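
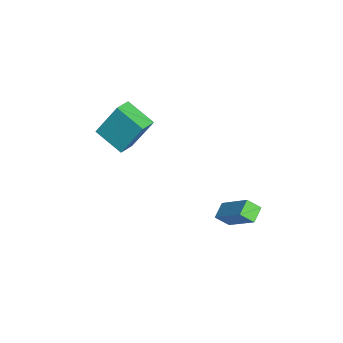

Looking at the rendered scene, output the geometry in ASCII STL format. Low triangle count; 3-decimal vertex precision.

solid 
facet normal -0.835 0.366 0.410
outer loop
vertex 0.93 1.388 -1.987
vertex 2.105 2.501 -0.587
vertex 0.952 2.044 -2.527
endloop
endfacet
facet normal -0.550 -0.520 -0.654
outer loop
vertex 1.695 1.719 -2.893
vertex 0.93 1.388 -1.987
vertex 0.952 2.044 -2.527
endloop
endfacet
facet normal -0.836 0.365 0.411
outer loop
vertex 0.952 2.044 -2.527
vertex 2.105 2.501 -0.587
vertex 2.126 3.157 -1.127
endloop
endfacet
facet normal 0.025 0.772 -0.635
outer loop
vertex 2.126 3.157 -1.127
vertex 1.695 1.719 -2.893
vertex 0.952 2.044 -2.527
endloop
endfacet
facet normal -0.025 -0.772 0.635
outer loop
vertex 0.93 1.388 -1.987
vertex 2.848 2.176 -0.953
vertex 2.105 2.501 -0.587
endloop
endfacet
facet normal -0.549 -0.521 -0.654
outer loop
vertex 1.674 1.063 -2.353
vertex 0.93 1.388 -1.987
vertex 1.695 1.719 -2.893
endloop
endfacet
facet normal -0.025 -0.772 0.635
outer loop
vertex 1.674 1.063 -2.353
vertex 2.848 2.176 -0.953
vertex 0.93 1.388 -1.987
endloop
endfacet
facet normal 0.550 0.520 0.654
outer loop
vertex 2.105 2.501 -0.587
vertex 2.848 2.176 -0.953
vertex 2.126 3.157 -1.127
endloop
endfacet
facet normal 0.025 0.772 -0.635
outer loop
vertex 2.87 2.832 -1.493
vertex 1.695 1.719 -2.893
vertex 2.126 3.157 -1.127
endloop
endfacet
facet normal 0.549 0.520 0.654
outer loop
vertex 2.126 3.157 -1.127
vertex 2.848 2.176 -0.953
vertex 2.87 2.832 -1.493
endloop
endfacet
facet normal 0.835 -0.365 -0.411
outer loop
vertex 2.87 2.832 -1.493
vertex 1.674 1.063 -2.353
vertex 1.695 1.719 -2.893
endloop
endfacet
facet normal 0.836 -0.366 -0.410
outer loop
vertex 2.848 2.176 -0.953
vertex 1.674 1.063 -2.353
vertex 2.87 2.832 -1.493
endloop
endfacet
facet normal -0.541 -0.721 0.432
outer loop
vertex -3.519 -3.609 1.058
vertex -4.35 -3.119 0.835
vertex -3.632 -4.676 -0.863
endloop
endfacet
facet normal 0.839 -0.495 0.225
outer loop
vertex -2.69 -3.421 -1.615
vertex -3.519 -3.609 1.058
vertex -3.632 -4.676 -0.863
endloop
endfacet
facet normal -0.542 -0.721 0.432
outer loop
vertex -3.632 -4.676 -0.863
vertex -4.35 -3.119 0.835
vertex -4.462 -4.186 -1.086
endloop
endfacet
facet normal -0.051 -0.485 -0.873
outer loop
vertex -4.462 -4.186 -1.086
vertex -2.69 -3.421 -1.615
vertex -3.632 -4.676 -0.863
endloop
endfacet
facet normal 0.051 0.485 0.873
outer loop
vertex -3.519 -3.609 1.058
vertex -3.408 -1.864 0.083
vertex -4.35 -3.119 0.835
endloop
endfacet
facet normal 0.840 -0.494 0.226
outer loop
vertex -2.578 -2.354 0.306
vertex -3.519 -3.609 1.058
vertex -2.69 -3.421 -1.615
endloop
endfacet
facet normal 0.051 0.485 0.873
outer loop
vertex -2.578 -2.354 0.306
vertex -3.408 -1.864 0.083
vertex -3.519 -3.609 1.058
endloop
endfacet
facet normal -0.839 0.495 -0.226
outer loop
vertex -4.35 -3.119 0.835
vertex -3.408 -1.864 0.083
vertex -4.462 -4.186 -1.086
endloop
endfacet
facet normal -0.051 -0.485 -0.873
outer loop
vertex -3.521 -2.931 -1.838
vertex -2.69 -3.421 -1.615
vertex -4.462 -4.186 -1.086
endloop
endfacet
facet normal -0.839 0.494 -0.225
outer loop
vertex -4.462 -4.186 -1.086
vertex -3.408 -1.864 0.083
vertex -3.521 -2.931 -1.838
endloop
endfacet
facet normal 0.541 0.721 -0.432
outer loop
vertex -3.521 -2.931 -1.838
vertex -2.578 -2.354 0.306
vertex -2.69 -3.421 -1.615
endloop
endfacet
facet normal 0.542 0.721 -0.432
outer loop
vertex -3.408 -1.864 0.083
vertex -2.578 -2.354 0.306
vertex -3.521 -2.931 -1.838
endloop
endfacet

endsolid


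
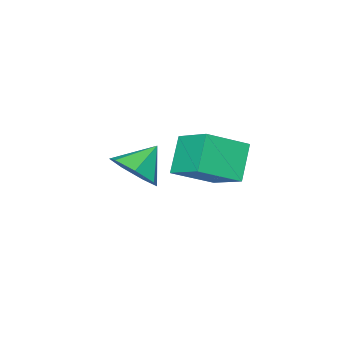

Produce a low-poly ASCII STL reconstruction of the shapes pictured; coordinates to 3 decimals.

solid 
facet normal -0.831 0.312 -0.460
outer loop
vertex -3.343 -1.04 0.909
vertex -3.229 0.644 1.845
vertex -2.376 -0.382 -0.393
endloop
endfacet
facet normal -0.059 -0.873 -0.485
outer loop
vertex -0.771 -0.984 0.495
vertex -3.343 -1.04 0.909
vertex -2.376 -0.382 -0.393
endloop
endfacet
facet normal -0.831 0.312 -0.460
outer loop
vertex -2.376 -0.382 -0.393
vertex -3.229 0.644 1.845
vertex -2.262 1.302 0.544
endloop
endfacet
facet normal 0.553 0.376 -0.744
outer loop
vertex -2.262 1.302 0.544
vertex -0.771 -0.984 0.495
vertex -2.376 -0.382 -0.393
endloop
endfacet
facet normal -0.553 -0.376 0.744
outer loop
vertex -3.343 -1.04 0.909
vertex -1.624 0.042 2.733
vertex -3.229 0.644 1.845
endloop
endfacet
facet normal -0.059 -0.872 -0.485
outer loop
vertex -1.738 -1.642 1.796
vertex -3.343 -1.04 0.909
vertex -0.771 -0.984 0.495
endloop
endfacet
facet normal -0.552 -0.376 0.744
outer loop
vertex -1.738 -1.642 1.796
vertex -1.624 0.042 2.733
vertex -3.343 -1.04 0.909
endloop
endfacet
facet normal 0.059 0.873 0.485
outer loop
vertex -3.229 0.644 1.845
vertex -1.624 0.042 2.733
vertex -2.262 1.302 0.544
endloop
endfacet
facet normal 0.552 0.376 -0.744
outer loop
vertex -0.657 0.7 1.431
vertex -0.771 -0.984 0.495
vertex -2.262 1.302 0.544
endloop
endfacet
facet normal 0.059 0.873 0.485
outer loop
vertex -2.262 1.302 0.544
vertex -1.624 0.042 2.733
vertex -0.657 0.7 1.431
endloop
endfacet
facet normal 0.831 -0.312 0.460
outer loop
vertex -0.657 0.7 1.431
vertex -1.738 -1.642 1.796
vertex -0.771 -0.984 0.495
endloop
endfacet
facet normal 0.831 -0.312 0.460
outer loop
vertex -1.624 0.042 2.733
vertex -1.738 -1.642 1.796
vertex -0.657 0.7 1.431
endloop
endfacet
facet normal 0.767 0.013 -0.642
outer loop
vertex 2.534 1.103 2.938
vertex 2.038 0.389 2.331
vertex 1.983 1.447 2.287
endloop
endfacet
facet normal -0.234 0.764 0.602
outer loop
vertex 2.534 1.103 2.938
vertex 1.983 1.447 2.287
vertex 0.942 0.371 3.249
endloop
endfacet
facet normal 0.767 0.013 -0.641
outer loop
vertex 1.983 1.447 2.287
vertex 2.038 0.389 2.331
vertex 1.474 0.995 1.669
endloop
endfacet
facet normal -0.696 0.717 0.049
outer loop
vertex 1.983 1.447 2.287
vertex 1.474 0.995 1.669
vertex 0.942 0.371 3.249
endloop
endfacet
facet normal 0.767 0.012 -0.642
outer loop
vertex 1.474 0.995 1.669
vertex 2.038 0.389 2.331
vertex 1.389 0.087 1.55
endloop
endfacet
facet normal -0.954 0.125 -0.272
outer loop
vertex 1.474 0.995 1.669
vertex 1.389 0.087 1.55
vertex 0.942 0.371 3.249
endloop
endfacet
facet normal 0.766 0.013 -0.642
outer loop
vertex 1.389 0.087 1.55
vertex 2.038 0.389 2.331
vertex 1.793 -0.593 2.018
endloop
endfacet
facet normal -0.815 -0.567 -0.120
outer loop
vertex 1.389 0.087 1.55
vertex 1.793 -0.593 2.018
vertex 0.942 0.371 3.249
endloop
endfacet
facet normal 0.767 0.013 -0.642
outer loop
vertex 1.793 -0.593 2.018
vertex 2.038 0.389 2.331
vertex 2.382 -0.534 2.723
endloop
endfacet
facet normal -0.383 -0.837 0.390
outer loop
vertex 1.793 -0.593 2.018
vertex 2.382 -0.534 2.723
vertex 0.942 0.371 3.249
endloop
endfacet
facet normal 0.766 0.013 -0.642
outer loop
vertex 2.382 -0.534 2.723
vertex 2.038 0.389 2.331
vertex 2.712 0.221 3.132
endloop
endfacet
facet normal 0.017 -0.482 0.876
outer loop
vertex 2.382 -0.534 2.723
vertex 2.712 0.221 3.132
vertex 0.942 0.371 3.249
endloop
endfacet
facet normal 0.766 0.013 -0.642
outer loop
vertex 2.712 0.221 3.132
vertex 2.038 0.389 2.331
vertex 2.534 1.103 2.938
endloop
endfacet
facet normal 0.084 0.230 0.970
outer loop
vertex 2.712 0.221 3.132
vertex 2.534 1.103 2.938
vertex 0.942 0.371 3.249
endloop
endfacet

endsolid


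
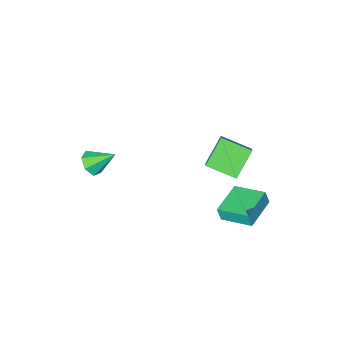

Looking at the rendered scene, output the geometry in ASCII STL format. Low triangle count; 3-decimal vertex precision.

solid 
facet normal 0.598 -0.499 -0.628
outer loop
vertex 4.301 -3.804 0.501
vertex 3.742 -3.643 -0.159
vertex 4.427 -3.161 0.11
endloop
endfacet
facet normal 0.473 0.388 0.791
outer loop
vertex 4.301 -3.804 0.501
vertex 4.427 -3.161 0.11
vertex 2.678 -2.757 0.959
endloop
endfacet
facet normal 0.597 -0.499 -0.628
outer loop
vertex 4.427 -3.161 0.11
vertex 3.742 -3.643 -0.159
vertex 4.037 -2.88 -0.484
endloop
endfacet
facet normal 0.321 0.920 0.224
outer loop
vertex 4.427 -3.161 0.11
vertex 4.037 -2.88 -0.484
vertex 2.678 -2.757 0.959
endloop
endfacet
facet normal 0.597 -0.499 -0.628
outer loop
vertex 4.037 -2.88 -0.484
vertex 3.742 -3.643 -0.159
vertex 3.424 -3.175 -0.833
endloop
endfacet
facet normal -0.257 0.912 -0.320
outer loop
vertex 4.037 -2.88 -0.484
vertex 3.424 -3.175 -0.833
vertex 2.678 -2.757 0.959
endloop
endfacet
facet normal 0.597 -0.499 -0.628
outer loop
vertex 3.424 -3.175 -0.833
vertex 3.742 -3.643 -0.159
vertex 3.051 -3.822 -0.674
endloop
endfacet
facet normal -0.824 0.370 -0.429
outer loop
vertex 3.424 -3.175 -0.833
vertex 3.051 -3.822 -0.674
vertex 2.678 -2.757 0.959
endloop
endfacet
facet normal 0.597 -0.498 -0.629
outer loop
vertex 3.051 -3.822 -0.674
vertex 3.742 -3.643 -0.159
vertex 3.198 -4.335 -0.128
endloop
endfacet
facet normal -0.954 -0.298 -0.023
outer loop
vertex 3.051 -3.822 -0.674
vertex 3.198 -4.335 -0.128
vertex 2.678 -2.757 0.959
endloop
endfacet
facet normal 0.597 -0.498 -0.629
outer loop
vertex 3.198 -4.335 -0.128
vertex 3.742 -3.643 -0.159
vertex 3.755 -4.327 0.395
endloop
endfacet
facet normal -0.548 -0.589 0.593
outer loop
vertex 3.198 -4.335 -0.128
vertex 3.755 -4.327 0.395
vertex 2.678 -2.757 0.959
endloop
endfacet
facet normal 0.598 -0.497 -0.628
outer loop
vertex 3.755 -4.327 0.395
vertex 3.742 -3.643 -0.159
vertex 4.301 -3.804 0.501
endloop
endfacet
facet normal 0.086 -0.284 0.955
outer loop
vertex 3.755 -4.327 0.395
vertex 4.301 -3.804 0.501
vertex 2.678 -2.757 0.959
endloop
endfacet
facet normal -0.853 -0.516 0.081
outer loop
vertex -2.268 2.051 -0.242
vertex -3.229 3.719 0.26
vertex -2.45 2.213 -1.129
endloop
endfacet
facet normal 0.483 -0.838 -0.252
outer loop
vertex -0.651 3.301 -1.3
vertex -2.268 2.051 -0.242
vertex -2.45 2.213 -1.129
endloop
endfacet
facet normal -0.853 -0.516 0.082
outer loop
vertex -2.45 2.213 -1.129
vertex -3.229 3.719 0.26
vertex -3.412 3.881 -0.627
endloop
endfacet
facet normal -0.198 0.176 -0.964
outer loop
vertex -3.412 3.881 -0.627
vertex -0.651 3.301 -1.3
vertex -2.45 2.213 -1.129
endloop
endfacet
facet normal 0.198 -0.176 0.964
outer loop
vertex -2.268 2.051 -0.242
vertex -1.43 4.807 0.089
vertex -3.229 3.719 0.26
endloop
endfacet
facet normal 0.483 -0.838 -0.253
outer loop
vertex -0.468 3.139 -0.413
vertex -2.268 2.051 -0.242
vertex -0.651 3.301 -1.3
endloop
endfacet
facet normal 0.198 -0.176 0.964
outer loop
vertex -0.468 3.139 -0.413
vertex -1.43 4.807 0.089
vertex -2.268 2.051 -0.242
endloop
endfacet
facet normal -0.483 0.838 0.253
outer loop
vertex -3.229 3.719 0.26
vertex -1.43 4.807 0.089
vertex -3.412 3.881 -0.627
endloop
endfacet
facet normal -0.198 0.176 -0.964
outer loop
vertex -1.612 4.969 -0.798
vertex -0.651 3.301 -1.3
vertex -3.412 3.881 -0.627
endloop
endfacet
facet normal -0.483 0.839 0.252
outer loop
vertex -3.412 3.881 -0.627
vertex -1.43 4.807 0.089
vertex -1.612 4.969 -0.798
endloop
endfacet
facet normal 0.853 0.516 -0.082
outer loop
vertex -1.612 4.969 -0.798
vertex -0.468 3.139 -0.413
vertex -0.651 3.301 -1.3
endloop
endfacet
facet normal 0.853 0.516 -0.081
outer loop
vertex -1.43 4.807 0.089
vertex -0.468 3.139 -0.413
vertex -1.612 4.969 -0.798
endloop
endfacet
facet normal -0.632 0.703 -0.325
outer loop
vertex -3.214 2.207 2.984
vertex -2.811 2.893 3.684
vertex -1.877 2.79 1.645
endloop
endfacet
facet normal -0.380 -0.647 -0.661
outer loop
vertex -0.689 1.467 2.256
vertex -3.214 2.207 2.984
vertex -1.877 2.79 1.645
endloop
endfacet
facet normal -0.632 0.704 -0.325
outer loop
vertex -1.877 2.79 1.645
vertex -2.811 2.893 3.684
vertex -1.474 3.475 2.345
endloop
endfacet
facet normal 0.675 0.294 -0.676
outer loop
vertex -1.474 3.475 2.345
vertex -0.689 1.467 2.256
vertex -1.877 2.79 1.645
endloop
endfacet
facet normal -0.675 -0.294 0.677
outer loop
vertex -3.214 2.207 2.984
vertex -1.623 1.57 4.295
vertex -2.811 2.893 3.684
endloop
endfacet
facet normal -0.380 -0.647 -0.661
outer loop
vertex -2.026 0.885 3.595
vertex -3.214 2.207 2.984
vertex -0.689 1.467 2.256
endloop
endfacet
facet normal -0.675 -0.294 0.676
outer loop
vertex -2.026 0.885 3.595
vertex -1.623 1.57 4.295
vertex -3.214 2.207 2.984
endloop
endfacet
facet normal 0.380 0.647 0.661
outer loop
vertex -2.811 2.893 3.684
vertex -1.623 1.57 4.295
vertex -1.474 3.475 2.345
endloop
endfacet
facet normal 0.675 0.294 -0.677
outer loop
vertex -0.286 2.153 2.956
vertex -0.689 1.467 2.256
vertex -1.474 3.475 2.345
endloop
endfacet
facet normal 0.380 0.647 0.661
outer loop
vertex -1.474 3.475 2.345
vertex -1.623 1.57 4.295
vertex -0.286 2.153 2.956
endloop
endfacet
facet normal 0.632 -0.703 0.325
outer loop
vertex -0.286 2.153 2.956
vertex -2.026 0.885 3.595
vertex -0.689 1.467 2.256
endloop
endfacet
facet normal 0.632 -0.704 0.325
outer loop
vertex -1.623 1.57 4.295
vertex -2.026 0.885 3.595
vertex -0.286 2.153 2.956
endloop
endfacet

endsolid


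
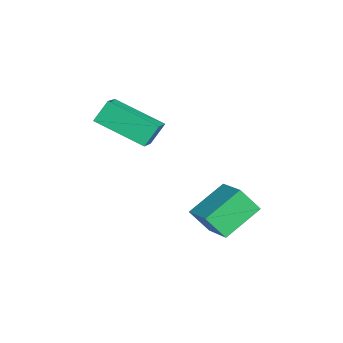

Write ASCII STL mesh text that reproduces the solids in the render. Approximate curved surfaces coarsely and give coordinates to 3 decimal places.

solid 
facet normal -0.845 -0.376 -0.380
outer loop
vertex -0.274 2.492 -2.123
vertex -1.121 3.598 -1.335
vertex -0.191 3.152 -2.961
endloop
endfacet
facet normal 0.529 -0.691 -0.492
outer loop
vertex 1.001 3.682 -2.425
vertex -0.274 2.492 -2.123
vertex -0.191 3.152 -2.961
endloop
endfacet
facet normal -0.845 -0.376 -0.380
outer loop
vertex -0.191 3.152 -2.961
vertex -1.121 3.598 -1.335
vertex -1.038 4.258 -2.173
endloop
endfacet
facet normal 0.078 0.617 -0.783
outer loop
vertex -1.038 4.258 -2.173
vertex 1.001 3.682 -2.425
vertex -0.191 3.152 -2.961
endloop
endfacet
facet normal -0.078 -0.617 0.783
outer loop
vertex -0.274 2.492 -2.123
vertex 0.071 4.128 -0.799
vertex -1.121 3.598 -1.335
endloop
endfacet
facet normal 0.529 -0.691 -0.492
outer loop
vertex 0.918 3.022 -1.587
vertex -0.274 2.492 -2.123
vertex 1.001 3.682 -2.425
endloop
endfacet
facet normal -0.078 -0.617 0.783
outer loop
vertex 0.918 3.022 -1.587
vertex 0.071 4.128 -0.799
vertex -0.274 2.492 -2.123
endloop
endfacet
facet normal -0.529 0.691 0.492
outer loop
vertex -1.121 3.598 -1.335
vertex 0.071 4.128 -0.799
vertex -1.038 4.258 -2.173
endloop
endfacet
facet normal 0.078 0.617 -0.783
outer loop
vertex 0.154 4.788 -1.637
vertex 1.001 3.682 -2.425
vertex -1.038 4.258 -2.173
endloop
endfacet
facet normal -0.529 0.691 0.492
outer loop
vertex -1.038 4.258 -2.173
vertex 0.071 4.128 -0.799
vertex 0.154 4.788 -1.637
endloop
endfacet
facet normal 0.845 0.376 0.380
outer loop
vertex 0.154 4.788 -1.637
vertex 0.918 3.022 -1.587
vertex 1.001 3.682 -2.425
endloop
endfacet
facet normal 0.845 0.376 0.380
outer loop
vertex 0.071 4.128 -0.799
vertex 0.918 3.022 -1.587
vertex 0.154 4.788 -1.637
endloop
endfacet
facet normal -0.327 0.498 0.803
outer loop
vertex -3.537 -0.021 1.189
vertex -2.545 -0.195 1.7
vertex -2.845 1.669 0.423
endloop
endfacet
facet normal -0.878 0.154 -0.453
outer loop
vertex -2.535 1.195 -0.34
vertex -3.537 -0.021 1.189
vertex -2.845 1.669 0.423
endloop
endfacet
facet normal -0.326 0.498 0.804
outer loop
vertex -2.845 1.669 0.423
vertex -2.545 -0.195 1.7
vertex -1.853 1.494 0.934
endloop
endfacet
facet normal 0.350 0.853 -0.388
outer loop
vertex -1.853 1.494 0.934
vertex -2.535 1.195 -0.34
vertex -2.845 1.669 0.423
endloop
endfacet
facet normal -0.349 -0.853 0.388
outer loop
vertex -3.537 -0.021 1.189
vertex -2.235 -0.669 0.937
vertex -2.545 -0.195 1.7
endloop
endfacet
facet normal -0.878 0.155 -0.453
outer loop
vertex -3.227 -0.494 0.426
vertex -3.537 -0.021 1.189
vertex -2.535 1.195 -0.34
endloop
endfacet
facet normal -0.350 -0.853 0.387
outer loop
vertex -3.227 -0.494 0.426
vertex -2.235 -0.669 0.937
vertex -3.537 -0.021 1.189
endloop
endfacet
facet normal 0.878 -0.154 0.453
outer loop
vertex -2.545 -0.195 1.7
vertex -2.235 -0.669 0.937
vertex -1.853 1.494 0.934
endloop
endfacet
facet normal 0.349 0.853 -0.387
outer loop
vertex -1.543 1.021 0.171
vertex -2.535 1.195 -0.34
vertex -1.853 1.494 0.934
endloop
endfacet
facet normal 0.878 -0.154 0.453
outer loop
vertex -1.853 1.494 0.934
vertex -2.235 -0.669 0.937
vertex -1.543 1.021 0.171
endloop
endfacet
facet normal 0.326 -0.498 -0.803
outer loop
vertex -1.543 1.021 0.171
vertex -3.227 -0.494 0.426
vertex -2.535 1.195 -0.34
endloop
endfacet
facet normal 0.326 -0.498 -0.804
outer loop
vertex -2.235 -0.669 0.937
vertex -3.227 -0.494 0.426
vertex -1.543 1.021 0.171
endloop
endfacet

endsolid


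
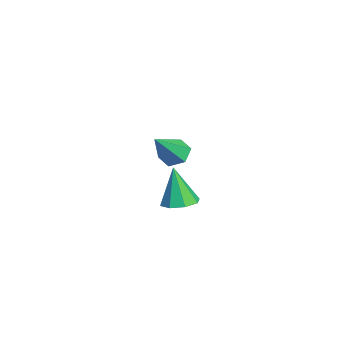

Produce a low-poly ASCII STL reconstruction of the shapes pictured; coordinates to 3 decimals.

solid 
facet normal 0.213 0.126 -0.969
outer loop
vertex 2.806 0.634 0.084
vertex 2.401 0.026 -0.084
vertex 2.256 0.759 -0.021
endloop
endfacet
facet normal 0.094 0.849 0.519
outer loop
vertex 2.806 0.634 0.084
vertex 2.256 0.759 -0.021
vertex 2.039 -0.186 1.564
endloop
endfacet
facet normal 0.213 0.125 -0.969
outer loop
vertex 2.256 0.759 -0.021
vertex 2.401 0.026 -0.084
vertex 1.79 0.455 -0.163
endloop
endfacet
facet normal -0.584 0.730 0.355
outer loop
vertex 2.256 0.759 -0.021
vertex 1.79 0.455 -0.163
vertex 2.039 -0.186 1.564
endloop
endfacet
facet normal 0.213 0.124 -0.969
outer loop
vertex 1.79 0.455 -0.163
vertex 2.401 0.026 -0.084
vertex 1.682 -0.101 -0.258
endloop
endfacet
facet normal -0.968 0.154 0.197
outer loop
vertex 1.79 0.455 -0.163
vertex 1.682 -0.101 -0.258
vertex 2.039 -0.186 1.564
endloop
endfacet
facet normal 0.213 0.124 -0.969
outer loop
vertex 1.682 -0.101 -0.258
vertex 2.401 0.026 -0.084
vertex 1.995 -0.582 -0.251
endloop
endfacet
facet normal -0.831 -0.539 0.138
outer loop
vertex 1.682 -0.101 -0.258
vertex 1.995 -0.582 -0.251
vertex 2.039 -0.186 1.564
endloop
endfacet
facet normal 0.213 0.124 -0.969
outer loop
vertex 1.995 -0.582 -0.251
vertex 2.401 0.026 -0.084
vertex 2.546 -0.707 -0.146
endloop
endfacet
facet normal -0.254 -0.944 0.212
outer loop
vertex 1.995 -0.582 -0.251
vertex 2.546 -0.707 -0.146
vertex 2.039 -0.186 1.564
endloop
endfacet
facet normal 0.213 0.124 -0.969
outer loop
vertex 2.546 -0.707 -0.146
vertex 2.401 0.026 -0.084
vertex 3.011 -0.402 -0.005
endloop
endfacet
facet normal 0.425 -0.823 0.377
outer loop
vertex 2.546 -0.707 -0.146
vertex 3.011 -0.402 -0.005
vertex 2.039 -0.186 1.564
endloop
endfacet
facet normal 0.213 0.124 -0.969
outer loop
vertex 3.011 -0.402 -0.005
vertex 2.401 0.026 -0.084
vertex 3.119 0.153 0.09
endloop
endfacet
facet normal 0.808 -0.249 0.535
outer loop
vertex 3.011 -0.402 -0.005
vertex 3.119 0.153 0.09
vertex 2.039 -0.186 1.564
endloop
endfacet
facet normal 0.213 0.126 -0.969
outer loop
vertex 3.119 0.153 0.09
vertex 2.401 0.026 -0.084
vertex 2.806 0.634 0.084
endloop
endfacet
facet normal 0.671 0.444 0.594
outer loop
vertex 3.119 0.153 0.09
vertex 2.806 0.634 0.084
vertex 2.039 -0.186 1.564
endloop
endfacet
facet normal -0.512 0.472 -0.718
outer loop
vertex -2.171 -0.01 -0.754
vertex -2.608 0.272 -0.257
vertex -2.011 0.624 -0.451
endloop
endfacet
facet normal 0.951 -0.099 -0.294
outer loop
vertex -2.171 -0.01 -0.754
vertex -2.011 0.624 -0.451
vertex -1.672 -0.592 1.057
endloop
endfacet
facet normal -0.512 0.472 -0.718
outer loop
vertex -2.011 0.624 -0.451
vertex -2.608 0.272 -0.257
vertex -2.448 0.906 0.046
endloop
endfacet
facet normal 0.740 0.595 0.313
outer loop
vertex -2.011 0.624 -0.451
vertex -2.448 0.906 0.046
vertex -1.672 -0.592 1.057
endloop
endfacet
facet normal -0.512 0.472 -0.718
outer loop
vertex -2.448 0.906 0.046
vertex -2.608 0.272 -0.257
vertex -3.045 0.555 0.241
endloop
endfacet
facet normal -0.045 0.543 0.839
outer loop
vertex -2.448 0.906 0.046
vertex -3.045 0.555 0.241
vertex -1.672 -0.592 1.057
endloop
endfacet
facet normal -0.511 0.473 -0.718
outer loop
vertex -3.045 0.555 0.241
vertex -2.608 0.272 -0.257
vertex -3.206 -0.079 -0.062
endloop
endfacet
facet normal -0.621 -0.204 0.757
outer loop
vertex -3.045 0.555 0.241
vertex -3.206 -0.079 -0.062
vertex -1.672 -0.592 1.057
endloop
endfacet
facet normal -0.511 0.472 -0.718
outer loop
vertex -3.206 -0.079 -0.062
vertex -2.608 0.272 -0.257
vertex -2.768 -0.361 -0.559
endloop
endfacet
facet normal -0.410 -0.900 0.149
outer loop
vertex -3.206 -0.079 -0.062
vertex -2.768 -0.361 -0.559
vertex -1.672 -0.592 1.057
endloop
endfacet
facet normal -0.512 0.472 -0.718
outer loop
vertex -2.768 -0.361 -0.559
vertex -2.608 0.272 -0.257
vertex -2.171 -0.01 -0.754
endloop
endfacet
facet normal 0.375 -0.847 -0.376
outer loop
vertex -2.768 -0.361 -0.559
vertex -2.171 -0.01 -0.754
vertex -1.672 -0.592 1.057
endloop
endfacet

endsolid


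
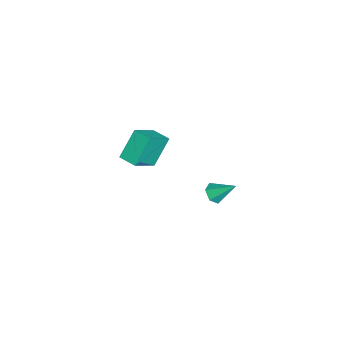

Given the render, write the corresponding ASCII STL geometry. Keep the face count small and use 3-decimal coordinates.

solid 
facet normal -0.495 0.402 0.770
outer loop
vertex -3.607 -2.162 0.912
vertex -3.002 -1.379 0.892
vertex -4.749 -1.309 -0.267
endloop
endfacet
facet normal -0.612 -0.791 0.020
outer loop
vertex -3.898 -2.001 -1.592
vertex -3.607 -2.162 0.912
vertex -4.749 -1.309 -0.267
endloop
endfacet
facet normal -0.495 0.403 0.770
outer loop
vertex -4.749 -1.309 -0.267
vertex -3.002 -1.379 0.892
vertex -4.144 -0.526 -0.288
endloop
endfacet
facet normal -0.618 0.460 -0.637
outer loop
vertex -4.144 -0.526 -0.288
vertex -3.898 -2.001 -1.592
vertex -4.749 -1.309 -0.267
endloop
endfacet
facet normal 0.618 -0.461 0.637
outer loop
vertex -3.607 -2.162 0.912
vertex -2.151 -2.071 -0.433
vertex -3.002 -1.379 0.892
endloop
endfacet
facet normal -0.612 -0.791 0.020
outer loop
vertex -2.756 -2.854 -0.412
vertex -3.607 -2.162 0.912
vertex -3.898 -2.001 -1.592
endloop
endfacet
facet normal 0.618 -0.460 0.638
outer loop
vertex -2.756 -2.854 -0.412
vertex -2.151 -2.071 -0.433
vertex -3.607 -2.162 0.912
endloop
endfacet
facet normal 0.612 0.791 -0.020
outer loop
vertex -3.002 -1.379 0.892
vertex -2.151 -2.071 -0.433
vertex -4.144 -0.526 -0.288
endloop
endfacet
facet normal -0.617 0.461 -0.638
outer loop
vertex -3.293 -1.218 -1.612
vertex -3.898 -2.001 -1.592
vertex -4.144 -0.526 -0.288
endloop
endfacet
facet normal 0.612 0.791 -0.020
outer loop
vertex -4.144 -0.526 -0.288
vertex -2.151 -2.071 -0.433
vertex -3.293 -1.218 -1.612
endloop
endfacet
facet normal 0.495 -0.402 -0.770
outer loop
vertex -3.293 -1.218 -1.612
vertex -2.756 -2.854 -0.412
vertex -3.898 -2.001 -1.592
endloop
endfacet
facet normal 0.494 -0.403 -0.770
outer loop
vertex -2.151 -2.071 -0.433
vertex -2.756 -2.854 -0.412
vertex -3.293 -1.218 -1.612
endloop
endfacet
facet normal -0.183 -0.737 -0.651
outer loop
vertex 2.913 1.914 2.296
vertex 2.518 1.711 2.637
vertex 2.383 2.089 2.247
endloop
endfacet
facet normal 0.314 0.816 -0.485
outer loop
vertex 2.913 1.914 2.296
vertex 2.383 2.089 2.247
vertex 2.762 2.689 3.503
endloop
endfacet
facet normal -0.183 -0.737 -0.651
outer loop
vertex 2.383 2.089 2.247
vertex 2.518 1.711 2.637
vertex 1.988 1.886 2.588
endloop
endfacet
facet normal -0.580 0.789 -0.202
outer loop
vertex 2.383 2.089 2.247
vertex 1.988 1.886 2.588
vertex 2.762 2.689 3.503
endloop
endfacet
facet normal -0.183 -0.736 -0.652
outer loop
vertex 1.988 1.886 2.588
vertex 2.518 1.711 2.637
vertex 2.123 1.507 2.978
endloop
endfacet
facet normal -0.832 0.225 0.507
outer loop
vertex 1.988 1.886 2.588
vertex 2.123 1.507 2.978
vertex 2.762 2.689 3.503
endloop
endfacet
facet normal -0.183 -0.736 -0.652
outer loop
vertex 2.123 1.507 2.978
vertex 2.518 1.711 2.637
vertex 2.652 1.332 3.027
endloop
endfacet
facet normal -0.189 -0.311 0.931
outer loop
vertex 2.123 1.507 2.978
vertex 2.652 1.332 3.027
vertex 2.762 2.689 3.503
endloop
endfacet
facet normal -0.184 -0.736 -0.652
outer loop
vertex 2.652 1.332 3.027
vertex 2.518 1.711 2.637
vertex 3.047 1.535 2.686
endloop
endfacet
facet normal 0.706 -0.285 0.648
outer loop
vertex 2.652 1.332 3.027
vertex 3.047 1.535 2.686
vertex 2.762 2.689 3.503
endloop
endfacet
facet normal -0.184 -0.736 -0.652
outer loop
vertex 3.047 1.535 2.686
vertex 2.518 1.711 2.637
vertex 2.913 1.914 2.296
endloop
endfacet
facet normal 0.959 0.278 -0.059
outer loop
vertex 3.047 1.535 2.686
vertex 2.913 1.914 2.296
vertex 2.762 2.689 3.503
endloop
endfacet

endsolid


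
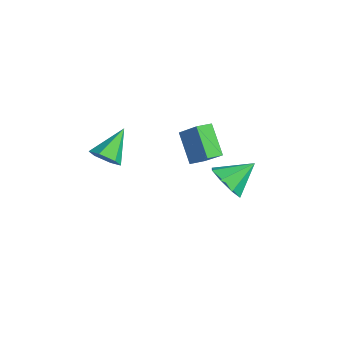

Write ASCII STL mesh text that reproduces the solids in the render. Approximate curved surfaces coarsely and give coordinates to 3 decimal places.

solid 
facet normal -0.106 -0.814 -0.571
outer loop
vertex 2.856 1.547 0.356
vertex 2.338 2.142 -0.397
vertex 3.377 1.874 -0.207
endloop
endfacet
facet normal 0.723 0.037 0.690
outer loop
vertex 2.856 1.547 0.356
vertex 3.377 1.874 -0.207
vertex 2.522 3.558 0.597
endloop
endfacet
facet normal -0.106 -0.814 -0.571
outer loop
vertex 3.377 1.874 -0.207
vertex 2.338 2.142 -0.397
vertex 3.291 2.358 -0.881
endloop
endfacet
facet normal 0.909 0.385 0.160
outer loop
vertex 3.377 1.874 -0.207
vertex 3.291 2.358 -0.881
vertex 2.522 3.558 0.597
endloop
endfacet
facet normal -0.105 -0.814 -0.571
outer loop
vertex 3.291 2.358 -0.881
vertex 2.338 2.142 -0.397
vertex 2.646 2.715 -1.271
endloop
endfacet
facet normal 0.594 0.747 -0.298
outer loop
vertex 3.291 2.358 -0.881
vertex 2.646 2.715 -1.271
vertex 2.522 3.558 0.597
endloop
endfacet
facet normal -0.106 -0.814 -0.571
outer loop
vertex 2.646 2.715 -1.271
vertex 2.338 2.142 -0.397
vertex 1.821 2.737 -1.149
endloop
endfacet
facet normal -0.037 0.910 -0.413
outer loop
vertex 2.646 2.715 -1.271
vertex 1.821 2.737 -1.149
vertex 2.522 3.558 0.597
endloop
endfacet
facet normal -0.105 -0.814 -0.571
outer loop
vertex 1.821 2.737 -1.149
vertex 2.338 2.142 -0.397
vertex 1.299 2.41 -0.587
endloop
endfacet
facet normal -0.616 0.779 -0.119
outer loop
vertex 1.821 2.737 -1.149
vertex 1.299 2.41 -0.587
vertex 2.522 3.558 0.597
endloop
endfacet
facet normal -0.106 -0.814 -0.571
outer loop
vertex 1.299 2.41 -0.587
vertex 2.338 2.142 -0.397
vertex 1.386 1.926 0.087
endloop
endfacet
facet normal -0.803 0.430 0.412
outer loop
vertex 1.299 2.41 -0.587
vertex 1.386 1.926 0.087
vertex 2.522 3.558 0.597
endloop
endfacet
facet normal -0.106 -0.814 -0.571
outer loop
vertex 1.386 1.926 0.087
vertex 2.338 2.142 -0.397
vertex 2.031 1.568 0.478
endloop
endfacet
facet normal -0.489 0.069 0.870
outer loop
vertex 1.386 1.926 0.087
vertex 2.031 1.568 0.478
vertex 2.522 3.558 0.597
endloop
endfacet
facet normal -0.105 -0.814 -0.571
outer loop
vertex 2.031 1.568 0.478
vertex 2.338 2.142 -0.397
vertex 2.856 1.547 0.356
endloop
endfacet
facet normal 0.143 -0.094 0.985
outer loop
vertex 2.031 1.568 0.478
vertex 2.856 1.547 0.356
vertex 2.522 3.558 0.597
endloop
endfacet
facet normal 0.359 -0.703 -0.615
outer loop
vertex 1.559 -3.911 3.26
vertex 1.265 -3.497 2.615
vertex 2.024 -3.348 2.888
endloop
endfacet
facet normal 0.566 0.076 0.821
outer loop
vertex 1.559 -3.911 3.26
vertex 2.024 -3.348 2.888
vertex 0.595 -2.183 3.765
endloop
endfacet
facet normal 0.359 -0.703 -0.614
outer loop
vertex 2.024 -3.348 2.888
vertex 1.265 -3.497 2.615
vertex 1.731 -2.934 2.243
endloop
endfacet
facet normal 0.679 0.718 0.152
outer loop
vertex 2.024 -3.348 2.888
vertex 1.731 -2.934 2.243
vertex 0.595 -2.183 3.765
endloop
endfacet
facet normal 0.358 -0.703 -0.615
outer loop
vertex 1.731 -2.934 2.243
vertex 1.265 -3.497 2.615
vertex 0.972 -3.083 1.971
endloop
endfacet
facet normal -0.014 0.893 -0.451
outer loop
vertex 1.731 -2.934 2.243
vertex 0.972 -3.083 1.971
vertex 0.595 -2.183 3.765
endloop
endfacet
facet normal 0.359 -0.702 -0.615
outer loop
vertex 0.972 -3.083 1.971
vertex 1.265 -3.497 2.615
vertex 0.507 -3.646 2.343
endloop
endfacet
facet normal -0.820 0.423 -0.385
outer loop
vertex 0.972 -3.083 1.971
vertex 0.507 -3.646 2.343
vertex 0.595 -2.183 3.765
endloop
endfacet
facet normal 0.359 -0.703 -0.614
outer loop
vertex 0.507 -3.646 2.343
vertex 1.265 -3.497 2.615
vertex 0.8 -4.06 2.988
endloop
endfacet
facet normal -0.934 -0.219 0.283
outer loop
vertex 0.507 -3.646 2.343
vertex 0.8 -4.06 2.988
vertex 0.595 -2.183 3.765
endloop
endfacet
facet normal 0.358 -0.703 -0.614
outer loop
vertex 0.8 -4.06 2.988
vertex 1.265 -3.497 2.615
vertex 1.559 -3.911 3.26
endloop
endfacet
facet normal -0.241 -0.394 0.887
outer loop
vertex 0.8 -4.06 2.988
vertex 1.559 -3.911 3.26
vertex 0.595 -2.183 3.765
endloop
endfacet
facet normal -0.727 -0.129 -0.675
outer loop
vertex 0.874 0.466 2.745
vertex 0.83 1.278 2.637
vertex 2.12 0.358 1.423
endloop
endfacet
facet normal 0.055 -0.990 0.132
outer loop
vertex 3.37 0.582 2.583
vertex 0.874 0.466 2.745
vertex 2.12 0.358 1.423
endloop
endfacet
facet normal -0.727 -0.130 -0.674
outer loop
vertex 2.12 0.358 1.423
vertex 0.83 1.278 2.637
vertex 2.075 1.17 1.315
endloop
endfacet
facet normal 0.685 -0.059 -0.726
outer loop
vertex 2.075 1.17 1.315
vertex 3.37 0.582 2.583
vertex 2.12 0.358 1.423
endloop
endfacet
facet normal -0.685 0.060 0.726
outer loop
vertex 0.874 0.466 2.745
vertex 2.08 1.502 3.797
vertex 0.83 1.278 2.637
endloop
endfacet
facet normal 0.055 -0.990 0.132
outer loop
vertex 2.125 0.69 3.905
vertex 0.874 0.466 2.745
vertex 3.37 0.582 2.583
endloop
endfacet
facet normal -0.684 0.059 0.727
outer loop
vertex 2.125 0.69 3.905
vertex 2.08 1.502 3.797
vertex 0.874 0.466 2.745
endloop
endfacet
facet normal -0.055 0.990 -0.132
outer loop
vertex 0.83 1.278 2.637
vertex 2.08 1.502 3.797
vertex 2.075 1.17 1.315
endloop
endfacet
facet normal 0.684 -0.060 -0.727
outer loop
vertex 3.326 1.394 2.475
vertex 3.37 0.582 2.583
vertex 2.075 1.17 1.315
endloop
endfacet
facet normal -0.055 0.990 -0.132
outer loop
vertex 2.075 1.17 1.315
vertex 2.08 1.502 3.797
vertex 3.326 1.394 2.475
endloop
endfacet
facet normal 0.727 0.129 0.674
outer loop
vertex 3.326 1.394 2.475
vertex 2.125 0.69 3.905
vertex 3.37 0.582 2.583
endloop
endfacet
facet normal 0.727 0.130 0.674
outer loop
vertex 2.08 1.502 3.797
vertex 2.125 0.69 3.905
vertex 3.326 1.394 2.475
endloop
endfacet

endsolid


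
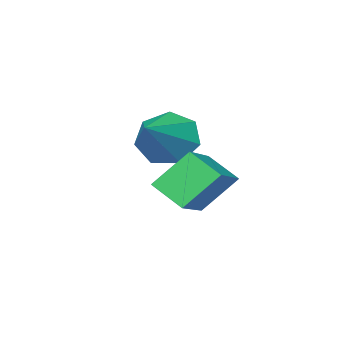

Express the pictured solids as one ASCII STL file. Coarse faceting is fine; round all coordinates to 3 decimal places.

solid 
facet normal -0.800 -0.343 -0.492
outer loop
vertex 1.326 -2.326 -3.488
vertex 0.733 -2.207 -2.606
vertex 0.912 -1.501 -3.39
endloop
endfacet
facet normal 0.694 0.418 -0.586
outer loop
vertex 1.326 -2.326 -3.488
vertex 0.912 -1.501 -3.39
vertex 2.447 -1.473 -1.554
endloop
endfacet
facet normal -0.801 -0.342 -0.491
outer loop
vertex 0.912 -1.501 -3.39
vertex 0.733 -2.207 -2.606
vertex 0.364 -1.207 -2.701
endloop
endfacet
facet normal 0.239 0.947 -0.214
outer loop
vertex 0.912 -1.501 -3.39
vertex 0.364 -1.207 -2.701
vertex 2.447 -1.473 -1.554
endloop
endfacet
facet normal -0.801 -0.342 -0.492
outer loop
vertex 0.364 -1.207 -2.701
vertex 0.733 -2.207 -2.606
vertex 0.093 -1.666 -1.94
endloop
endfacet
facet normal -0.149 0.869 0.471
outer loop
vertex 0.364 -1.207 -2.701
vertex 0.093 -1.666 -1.94
vertex 2.447 -1.473 -1.554
endloop
endfacet
facet normal -0.801 -0.343 -0.491
outer loop
vertex 0.093 -1.666 -1.94
vertex 0.733 -2.207 -2.606
vertex 0.305 -2.532 -1.681
endloop
endfacet
facet normal -0.176 0.242 0.954
outer loop
vertex 0.093 -1.666 -1.94
vertex 0.305 -2.532 -1.681
vertex 2.447 -1.473 -1.554
endloop
endfacet
facet normal -0.801 -0.343 -0.491
outer loop
vertex 0.305 -2.532 -1.681
vertex 0.733 -2.207 -2.606
vertex 0.839 -3.153 -2.118
endloop
endfacet
facet normal 0.176 -0.461 0.870
outer loop
vertex 0.305 -2.532 -1.681
vertex 0.839 -3.153 -2.118
vertex 2.447 -1.473 -1.554
endloop
endfacet
facet normal -0.800 -0.343 -0.492
outer loop
vertex 0.839 -3.153 -2.118
vertex 0.733 -2.207 -2.606
vertex 1.294 -3.062 -2.922
endloop
endfacet
facet normal 0.643 -0.711 0.284
outer loop
vertex 0.839 -3.153 -2.118
vertex 1.294 -3.062 -2.922
vertex 2.447 -1.473 -1.554
endloop
endfacet
facet normal -0.800 -0.343 -0.492
outer loop
vertex 1.294 -3.062 -2.922
vertex 0.733 -2.207 -2.606
vertex 1.326 -2.326 -3.488
endloop
endfacet
facet normal 0.874 -0.319 -0.366
outer loop
vertex 1.294 -3.062 -2.922
vertex 1.326 -2.326 -3.488
vertex 2.447 -1.473 -1.554
endloop
endfacet
facet normal -0.563 0.382 0.733
outer loop
vertex 2.809 0.677 -1.857
vertex 2.626 1.71 -2.536
vertex 1.101 -0.191 -2.717
endloop
endfacet
facet normal 0.146 -0.827 0.544
outer loop
vertex 2.014 -0.81 -3.904
vertex 2.809 0.677 -1.857
vertex 1.101 -0.191 -2.717
endloop
endfacet
facet normal -0.563 0.382 0.732
outer loop
vertex 1.101 -0.191 -2.717
vertex 2.626 1.71 -2.536
vertex 0.918 0.842 -3.397
endloop
endfacet
facet normal -0.813 -0.414 -0.410
outer loop
vertex 0.918 0.842 -3.397
vertex 2.014 -0.81 -3.904
vertex 1.101 -0.191 -2.717
endloop
endfacet
facet normal 0.813 0.413 0.410
outer loop
vertex 2.809 0.677 -1.857
vertex 3.539 1.091 -3.723
vertex 2.626 1.71 -2.536
endloop
endfacet
facet normal 0.146 -0.826 0.544
outer loop
vertex 3.722 0.058 -3.043
vertex 2.809 0.677 -1.857
vertex 2.014 -0.81 -3.904
endloop
endfacet
facet normal 0.813 0.414 0.410
outer loop
vertex 3.722 0.058 -3.043
vertex 3.539 1.091 -3.723
vertex 2.809 0.677 -1.857
endloop
endfacet
facet normal -0.146 0.827 -0.543
outer loop
vertex 2.626 1.71 -2.536
vertex 3.539 1.091 -3.723
vertex 0.918 0.842 -3.397
endloop
endfacet
facet normal -0.813 -0.414 -0.410
outer loop
vertex 1.831 0.223 -4.583
vertex 2.014 -0.81 -3.904
vertex 0.918 0.842 -3.397
endloop
endfacet
facet normal -0.146 0.826 -0.544
outer loop
vertex 0.918 0.842 -3.397
vertex 3.539 1.091 -3.723
vertex 1.831 0.223 -4.583
endloop
endfacet
facet normal 0.563 -0.382 -0.733
outer loop
vertex 1.831 0.223 -4.583
vertex 3.722 0.058 -3.043
vertex 2.014 -0.81 -3.904
endloop
endfacet
facet normal 0.563 -0.382 -0.733
outer loop
vertex 3.539 1.091 -3.723
vertex 3.722 0.058 -3.043
vertex 1.831 0.223 -4.583
endloop
endfacet

endsolid


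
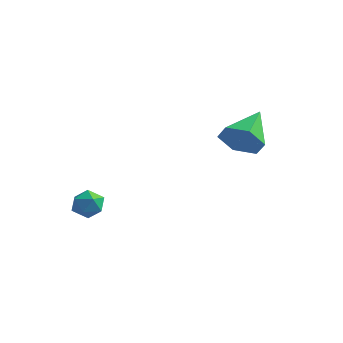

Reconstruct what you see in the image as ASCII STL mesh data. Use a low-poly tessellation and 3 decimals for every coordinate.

solid 
facet normal 0.147 -0.854 -0.500
outer loop
vertex 1.42 1.177 -0.436
vertex 1.031 0.641 0.365
vertex 0.401 0.975 -0.391
endloop
endfacet
facet normal -0.182 0.785 -0.592
outer loop
vertex 1.42 1.177 -0.436
vertex 0.401 0.975 -0.391
vertex 0.729 2.399 1.395
endloop
endfacet
facet normal 0.147 -0.854 -0.500
outer loop
vertex 0.401 0.975 -0.391
vertex 1.031 0.641 0.365
vertex 0.012 0.439 0.41
endloop
endfacet
facet normal -0.898 0.410 -0.162
outer loop
vertex 0.401 0.975 -0.391
vertex 0.012 0.439 0.41
vertex 0.729 2.399 1.395
endloop
endfacet
facet normal 0.147 -0.854 -0.499
outer loop
vertex 0.012 0.439 0.41
vertex 1.031 0.641 0.365
vertex 0.642 0.105 1.167
endloop
endfacet
facet normal -0.775 -0.033 0.631
outer loop
vertex 0.012 0.439 0.41
vertex 0.642 0.105 1.167
vertex 0.729 2.399 1.395
endloop
endfacet
facet normal 0.146 -0.854 -0.500
outer loop
vertex 0.642 0.105 1.167
vertex 1.031 0.641 0.365
vertex 1.661 0.306 1.122
endloop
endfacet
facet normal 0.064 -0.101 0.993
outer loop
vertex 0.642 0.105 1.167
vertex 1.661 0.306 1.122
vertex 0.729 2.399 1.395
endloop
endfacet
facet normal 0.146 -0.854 -0.500
outer loop
vertex 1.661 0.306 1.122
vertex 1.031 0.641 0.365
vertex 2.051 0.842 0.32
endloop
endfacet
facet normal 0.780 0.274 0.562
outer loop
vertex 1.661 0.306 1.122
vertex 2.051 0.842 0.32
vertex 0.729 2.399 1.395
endloop
endfacet
facet normal 0.146 -0.854 -0.500
outer loop
vertex 2.051 0.842 0.32
vertex 1.031 0.641 0.365
vertex 1.42 1.177 -0.436
endloop
endfacet
facet normal 0.657 0.717 -0.231
outer loop
vertex 2.051 0.842 0.32
vertex 1.42 1.177 -0.436
vertex 0.729 2.399 1.395
endloop
endfacet
facet normal 0.219 0.975 0.027
outer loop
vertex -3.147 -3.114 -3.247
vertex -3.656 -3.015 -2.681
vertex -2.925 -3.184 -2.516
endloop
endfacet
facet normal 0.785 0.592 -0.182
outer loop
vertex -3.147 -3.114 -3.247
vertex -2.925 -3.184 -2.516
vertex -2.672 -3.681 -3.042
endloop
endfacet
facet normal 0.602 0.228 -0.765
outer loop
vertex -3.147 -3.114 -3.247
vertex -2.672 -3.681 -3.042
vertex -3.245 -3.819 -3.534
endloop
endfacet
facet normal -0.078 0.385 -0.919
outer loop
vertex -3.147 -3.114 -3.247
vertex -3.245 -3.819 -3.534
vertex -3.853 -3.408 -3.31
endloop
endfacet
facet normal -0.314 0.846 -0.430
outer loop
vertex -3.147 -3.114 -3.247
vertex -3.853 -3.408 -3.31
vertex -3.656 -3.015 -2.681
endloop
endfacet
facet normal 0.935 0.122 0.334
outer loop
vertex -2.672 -3.681 -3.042
vertex -2.925 -3.184 -2.516
vertex -2.887 -3.932 -2.35
endloop
endfacet
facet normal 0.020 0.742 0.670
outer loop
vertex -2.925 -3.184 -2.516
vertex -3.656 -3.015 -2.681
vertex -3.495 -3.521 -2.126
endloop
endfacet
facet normal -0.843 0.533 -0.069
outer loop
vertex -3.656 -3.015 -2.681
vertex -3.853 -3.408 -3.31
vertex -4.068 -3.659 -2.618
endloop
endfacet
facet normal -0.462 -0.214 -0.861
outer loop
vertex -3.853 -3.408 -3.31
vertex -3.245 -3.819 -3.534
vertex -3.815 -4.156 -3.144
endloop
endfacet
facet normal 0.638 -0.468 -0.612
outer loop
vertex -3.245 -3.819 -3.534
vertex -2.672 -3.681 -3.042
vertex -3.084 -4.325 -2.979
endloop
endfacet
facet normal 0.078 -0.385 0.919
outer loop
vertex -3.593 -4.226 -2.413
vertex -2.887 -3.932 -2.35
vertex -3.495 -3.521 -2.126
endloop
endfacet
facet normal -0.602 -0.228 0.765
outer loop
vertex -3.593 -4.226 -2.413
vertex -3.495 -3.521 -2.126
vertex -4.068 -3.659 -2.618
endloop
endfacet
facet normal -0.785 -0.592 0.182
outer loop
vertex -3.593 -4.226 -2.413
vertex -4.068 -3.659 -2.618
vertex -3.815 -4.156 -3.144
endloop
endfacet
facet normal -0.219 -0.975 -0.027
outer loop
vertex -3.593 -4.226 -2.413
vertex -3.815 -4.156 -3.144
vertex -3.084 -4.325 -2.979
endloop
endfacet
facet normal 0.314 -0.846 0.430
outer loop
vertex -3.593 -4.226 -2.413
vertex -3.084 -4.325 -2.979
vertex -2.887 -3.932 -2.35
endloop
endfacet
facet normal 0.462 0.214 0.861
outer loop
vertex -3.495 -3.521 -2.126
vertex -2.887 -3.932 -2.35
vertex -2.925 -3.184 -2.516
endloop
endfacet
facet normal -0.638 0.468 0.612
outer loop
vertex -4.068 -3.659 -2.618
vertex -3.495 -3.521 -2.126
vertex -3.656 -3.015 -2.681
endloop
endfacet
facet normal -0.935 -0.122 -0.334
outer loop
vertex -3.815 -4.156 -3.144
vertex -4.068 -3.659 -2.618
vertex -3.853 -3.408 -3.31
endloop
endfacet
facet normal -0.020 -0.742 -0.670
outer loop
vertex -3.084 -4.325 -2.979
vertex -3.815 -4.156 -3.144
vertex -3.245 -3.819 -3.534
endloop
endfacet
facet normal 0.843 -0.533 0.069
outer loop
vertex -2.887 -3.932 -2.35
vertex -3.084 -4.325 -2.979
vertex -2.672 -3.681 -3.042
endloop
endfacet

endsolid


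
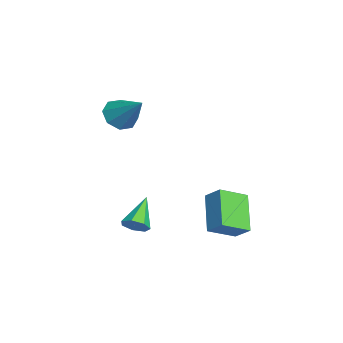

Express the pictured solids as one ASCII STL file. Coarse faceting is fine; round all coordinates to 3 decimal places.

solid 
facet normal -0.611 -0.466 -0.640
outer loop
vertex -3.189 -0.672 2.305
vertex -3.862 -0.605 2.898
vertex -3.551 -0.092 2.228
endloop
endfacet
facet normal 0.787 0.433 -0.440
outer loop
vertex -3.189 -0.672 2.305
vertex -3.551 -0.092 2.228
vertex -2.698 0.285 4.122
endloop
endfacet
facet normal -0.610 -0.467 -0.640
outer loop
vertex -3.551 -0.092 2.228
vertex -3.862 -0.605 2.898
vertex -4.096 0.188 2.543
endloop
endfacet
facet normal 0.287 0.907 -0.310
outer loop
vertex -3.551 -0.092 2.228
vertex -4.096 0.188 2.543
vertex -2.698 0.285 4.122
endloop
endfacet
facet normal -0.610 -0.467 -0.641
outer loop
vertex -4.096 0.188 2.543
vertex -3.862 -0.605 2.898
vertex -4.504 0.003 3.066
endloop
endfacet
facet normal -0.239 0.959 0.153
outer loop
vertex -4.096 0.188 2.543
vertex -4.504 0.003 3.066
vertex -2.698 0.285 4.122
endloop
endfacet
facet normal -0.610 -0.467 -0.640
outer loop
vertex -4.504 0.003 3.066
vertex -3.862 -0.605 2.898
vertex -4.536 -0.538 3.491
endloop
endfacet
facet normal -0.482 0.559 0.675
outer loop
vertex -4.504 0.003 3.066
vertex -4.536 -0.538 3.491
vertex -2.698 0.285 4.122
endloop
endfacet
facet normal -0.610 -0.465 -0.641
outer loop
vertex -4.536 -0.538 3.491
vertex -3.862 -0.605 2.898
vertex -4.174 -1.119 3.568
endloop
endfacet
facet normal -0.300 -0.061 0.952
outer loop
vertex -4.536 -0.538 3.491
vertex -4.174 -1.119 3.568
vertex -2.698 0.285 4.122
endloop
endfacet
facet normal -0.610 -0.466 -0.641
outer loop
vertex -4.174 -1.119 3.568
vertex -3.862 -0.605 2.898
vertex -3.629 -1.399 3.253
endloop
endfacet
facet normal 0.200 -0.534 0.821
outer loop
vertex -4.174 -1.119 3.568
vertex -3.629 -1.399 3.253
vertex -2.698 0.285 4.122
endloop
endfacet
facet normal -0.610 -0.466 -0.641
outer loop
vertex -3.629 -1.399 3.253
vertex -3.862 -0.605 2.898
vertex -3.221 -1.214 2.73
endloop
endfacet
facet normal 0.726 -0.587 0.359
outer loop
vertex -3.629 -1.399 3.253
vertex -3.221 -1.214 2.73
vertex -2.698 0.285 4.122
endloop
endfacet
facet normal -0.611 -0.466 -0.640
outer loop
vertex -3.221 -1.214 2.73
vertex -3.862 -0.605 2.898
vertex -3.189 -0.672 2.305
endloop
endfacet
facet normal 0.969 -0.186 -0.164
outer loop
vertex -3.221 -1.214 2.73
vertex -3.189 -0.672 2.305
vertex -2.698 0.285 4.122
endloop
endfacet
facet normal -0.770 0.037 0.637
outer loop
vertex -1.589 2.903 -1.124
vertex -1.018 3.472 -0.467
vertex -2.088 4.182 -1.8
endloop
endfacet
facet normal -0.548 -0.548 -0.632
outer loop
vertex -0.502 4.108 -3.113
vertex -1.589 2.903 -1.124
vertex -2.088 4.182 -1.8
endloop
endfacet
facet normal -0.770 0.037 0.637
outer loop
vertex -2.088 4.182 -1.8
vertex -1.018 3.472 -0.467
vertex -1.517 4.752 -1.143
endloop
endfacet
facet normal -0.326 0.836 -0.441
outer loop
vertex -1.517 4.752 -1.143
vertex -0.502 4.108 -3.113
vertex -2.088 4.182 -1.8
endloop
endfacet
facet normal 0.326 -0.836 0.441
outer loop
vertex -1.589 2.903 -1.124
vertex 0.568 3.398 -1.78
vertex -1.018 3.472 -0.467
endloop
endfacet
facet normal -0.549 -0.548 -0.632
outer loop
vertex -0.003 2.828 -2.437
vertex -1.589 2.903 -1.124
vertex -0.502 4.108 -3.113
endloop
endfacet
facet normal 0.326 -0.836 0.442
outer loop
vertex -0.003 2.828 -2.437
vertex 0.568 3.398 -1.78
vertex -1.589 2.903 -1.124
endloop
endfacet
facet normal 0.549 0.548 0.632
outer loop
vertex -1.018 3.472 -0.467
vertex 0.568 3.398 -1.78
vertex -1.517 4.752 -1.143
endloop
endfacet
facet normal -0.326 0.836 -0.441
outer loop
vertex 0.069 4.677 -2.456
vertex -0.502 4.108 -3.113
vertex -1.517 4.752 -1.143
endloop
endfacet
facet normal 0.549 0.548 0.631
outer loop
vertex -1.517 4.752 -1.143
vertex 0.568 3.398 -1.78
vertex 0.069 4.677 -2.456
endloop
endfacet
facet normal 0.770 -0.037 -0.637
outer loop
vertex 0.069 4.677 -2.456
vertex -0.003 2.828 -2.437
vertex -0.502 4.108 -3.113
endloop
endfacet
facet normal 0.770 -0.037 -0.637
outer loop
vertex 0.568 3.398 -1.78
vertex -0.003 2.828 -2.437
vertex 0.069 4.677 -2.456
endloop
endfacet
facet normal 0.734 -0.332 -0.593
outer loop
vertex -0.119 -0.389 -1.695
vertex -0.47 -0.203 -2.234
vertex -0.025 0.154 -1.883
endloop
endfacet
facet normal 0.387 0.241 0.890
outer loop
vertex -0.119 -0.389 -1.695
vertex -0.025 0.154 -1.883
vertex -1.77 0.383 -1.186
endloop
endfacet
facet normal 0.734 -0.332 -0.593
outer loop
vertex -0.025 0.154 -1.883
vertex -0.47 -0.203 -2.234
vertex -0.267 0.427 -2.335
endloop
endfacet
facet normal 0.270 0.881 0.388
outer loop
vertex -0.025 0.154 -1.883
vertex -0.267 0.427 -2.335
vertex -1.77 0.383 -1.186
endloop
endfacet
facet normal 0.734 -0.332 -0.592
outer loop
vertex -0.267 0.427 -2.335
vertex -0.47 -0.203 -2.234
vertex -0.662 0.226 -2.712
endloop
endfacet
facet normal -0.228 0.938 -0.262
outer loop
vertex -0.267 0.427 -2.335
vertex -0.662 0.226 -2.712
vertex -1.77 0.383 -1.186
endloop
endfacet
facet normal 0.735 -0.331 -0.592
outer loop
vertex -0.662 0.226 -2.712
vertex -0.47 -0.203 -2.234
vertex -0.912 -0.299 -2.729
endloop
endfacet
facet normal -0.734 0.368 -0.571
outer loop
vertex -0.662 0.226 -2.712
vertex -0.912 -0.299 -2.729
vertex -1.77 0.383 -1.186
endloop
endfacet
facet normal 0.735 -0.333 -0.591
outer loop
vertex -0.912 -0.299 -2.729
vertex -0.47 -0.203 -2.234
vertex -0.83 -0.751 -2.373
endloop
endfacet
facet normal -0.865 -0.398 -0.305
outer loop
vertex -0.912 -0.299 -2.729
vertex -0.83 -0.751 -2.373
vertex -1.77 0.383 -1.186
endloop
endfacet
facet normal 0.734 -0.332 -0.592
outer loop
vertex -0.83 -0.751 -2.373
vertex -0.47 -0.203 -2.234
vertex -0.477 -0.791 -1.913
endloop
endfacet
facet normal -0.524 -0.784 0.334
outer loop
vertex -0.83 -0.751 -2.373
vertex -0.477 -0.791 -1.913
vertex -1.77 0.383 -1.186
endloop
endfacet
facet normal 0.734 -0.332 -0.593
outer loop
vertex -0.477 -0.791 -1.913
vertex -0.47 -0.203 -2.234
vertex -0.119 -0.389 -1.695
endloop
endfacet
facet normal 0.033 -0.499 0.866
outer loop
vertex -0.477 -0.791 -1.913
vertex -0.119 -0.389 -1.695
vertex -1.77 0.383 -1.186
endloop
endfacet

endsolid


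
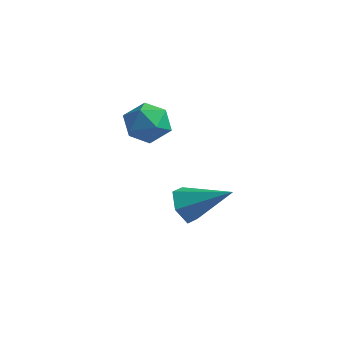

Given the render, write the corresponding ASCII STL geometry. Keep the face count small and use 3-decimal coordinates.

solid 
facet normal -0.893 0.333 0.303
outer loop
vertex -0.366 1.969 2.468
vertex -0.466 1.291 2.919
vertex -0.108 1.952 3.246
endloop
endfacet
facet normal -0.449 0.877 0.168
outer loop
vertex -0.366 1.969 2.468
vertex -0.108 1.952 3.246
vertex 0.357 2.301 2.668
endloop
endfacet
facet normal -0.238 0.826 -0.512
outer loop
vertex -0.366 1.969 2.468
vertex 0.357 2.301 2.668
vertex 0.286 1.856 1.983
endloop
endfacet
facet normal -0.550 0.250 -0.797
outer loop
vertex -0.366 1.969 2.468
vertex 0.286 1.856 1.983
vertex -0.223 1.231 2.138
endloop
endfacet
facet normal -0.955 -0.054 -0.293
outer loop
vertex -0.366 1.969 2.468
vertex -0.223 1.231 2.138
vertex -0.466 1.291 2.919
endloop
endfacet
facet normal 0.125 0.802 0.584
outer loop
vertex 0.357 2.301 2.668
vertex -0.108 1.952 3.246
vertex 0.703 1.829 3.242
endloop
endfacet
facet normal -0.591 -0.077 0.803
outer loop
vertex -0.108 1.952 3.246
vertex -0.466 1.291 2.919
vertex 0.194 1.204 3.397
endloop
endfacet
facet normal -0.692 -0.704 -0.161
outer loop
vertex -0.466 1.291 2.919
vertex -0.223 1.231 2.138
vertex 0.123 0.759 2.712
endloop
endfacet
facet normal -0.037 -0.212 -0.977
outer loop
vertex -0.223 1.231 2.138
vertex 0.286 1.856 1.983
vertex 0.588 1.108 2.134
endloop
endfacet
facet normal 0.468 0.718 -0.515
outer loop
vertex 0.286 1.856 1.983
vertex 0.357 2.301 2.668
vertex 0.946 1.769 2.461
endloop
endfacet
facet normal 0.550 -0.250 0.797
outer loop
vertex 0.846 1.091 2.912
vertex 0.703 1.829 3.242
vertex 0.194 1.204 3.397
endloop
endfacet
facet normal 0.238 -0.826 0.512
outer loop
vertex 0.846 1.091 2.912
vertex 0.194 1.204 3.397
vertex 0.123 0.759 2.712
endloop
endfacet
facet normal 0.449 -0.877 -0.168
outer loop
vertex 0.846 1.091 2.912
vertex 0.123 0.759 2.712
vertex 0.588 1.108 2.134
endloop
endfacet
facet normal 0.893 -0.333 -0.303
outer loop
vertex 0.846 1.091 2.912
vertex 0.588 1.108 2.134
vertex 0.946 1.769 2.461
endloop
endfacet
facet normal 0.955 0.054 0.293
outer loop
vertex 0.846 1.091 2.912
vertex 0.946 1.769 2.461
vertex 0.703 1.829 3.242
endloop
endfacet
facet normal 0.037 0.212 0.977
outer loop
vertex 0.194 1.204 3.397
vertex 0.703 1.829 3.242
vertex -0.108 1.952 3.246
endloop
endfacet
facet normal -0.468 -0.718 0.515
outer loop
vertex 0.123 0.759 2.712
vertex 0.194 1.204 3.397
vertex -0.466 1.291 2.919
endloop
endfacet
facet normal -0.125 -0.802 -0.584
outer loop
vertex 0.588 1.108 2.134
vertex 0.123 0.759 2.712
vertex -0.223 1.231 2.138
endloop
endfacet
facet normal 0.591 0.077 -0.803
outer loop
vertex 0.946 1.769 2.461
vertex 0.588 1.108 2.134
vertex 0.286 1.856 1.983
endloop
endfacet
facet normal 0.692 0.704 0.161
outer loop
vertex 0.703 1.829 3.242
vertex 0.946 1.769 2.461
vertex 0.357 2.301 2.668
endloop
endfacet
facet normal -0.832 -0.245 -0.497
outer loop
vertex 1.51 2.354 -1.652
vertex 1.194 2.14 -1.018
vertex 1.125 2.84 -1.247
endloop
endfacet
facet normal 0.471 0.754 -0.457
outer loop
vertex 1.51 2.354 -1.652
vertex 1.125 2.84 -1.247
vertex 2.626 2.56 -0.162
endloop
endfacet
facet normal -0.833 -0.244 -0.496
outer loop
vertex 1.125 2.84 -1.247
vertex 1.194 2.14 -1.018
vertex 0.81 2.626 -0.613
endloop
endfacet
facet normal -0.040 0.953 0.302
outer loop
vertex 1.125 2.84 -1.247
vertex 0.81 2.626 -0.613
vertex 2.626 2.56 -0.162
endloop
endfacet
facet normal -0.833 -0.243 -0.498
outer loop
vertex 0.81 2.626 -0.613
vertex 1.194 2.14 -1.018
vertex 0.878 1.925 -0.384
endloop
endfacet
facet normal -0.221 0.283 0.933
outer loop
vertex 0.81 2.626 -0.613
vertex 0.878 1.925 -0.384
vertex 2.626 2.56 -0.162
endloop
endfacet
facet normal -0.832 -0.245 -0.498
outer loop
vertex 0.878 1.925 -0.384
vertex 1.194 2.14 -1.018
vertex 1.263 1.439 -0.788
endloop
endfacet
facet normal 0.109 -0.583 0.805
outer loop
vertex 0.878 1.925 -0.384
vertex 1.263 1.439 -0.788
vertex 2.626 2.56 -0.162
endloop
endfacet
facet normal -0.832 -0.245 -0.498
outer loop
vertex 1.263 1.439 -0.788
vertex 1.194 2.14 -1.018
vertex 1.579 1.654 -1.422
endloop
endfacet
facet normal 0.622 -0.782 0.045
outer loop
vertex 1.263 1.439 -0.788
vertex 1.579 1.654 -1.422
vertex 2.626 2.56 -0.162
endloop
endfacet
facet normal -0.832 -0.245 -0.498
outer loop
vertex 1.579 1.654 -1.422
vertex 1.194 2.14 -1.018
vertex 1.51 2.354 -1.652
endloop
endfacet
facet normal 0.803 -0.113 -0.586
outer loop
vertex 1.579 1.654 -1.422
vertex 1.51 2.354 -1.652
vertex 2.626 2.56 -0.162
endloop
endfacet

endsolid


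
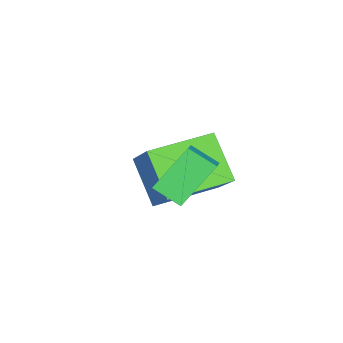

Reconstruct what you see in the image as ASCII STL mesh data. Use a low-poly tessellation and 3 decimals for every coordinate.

solid 
facet normal -0.577 0.432 0.693
outer loop
vertex 1.461 0.107 1.92
vertex 1.566 0.996 1.453
vertex 0.578 -0.105 1.317
endloop
endfacet
facet normal -0.105 -0.880 0.463
outer loop
vertex 1.554 -0.836 0.147
vertex 1.461 0.107 1.92
vertex 0.578 -0.105 1.317
endloop
endfacet
facet normal -0.577 0.433 0.692
outer loop
vertex 0.578 -0.105 1.317
vertex 1.566 0.996 1.453
vertex 0.684 0.784 0.85
endloop
endfacet
facet normal -0.810 -0.194 -0.554
outer loop
vertex 0.684 0.784 0.85
vertex 1.554 -0.836 0.147
vertex 0.578 -0.105 1.317
endloop
endfacet
facet normal 0.810 0.195 0.554
outer loop
vertex 1.461 0.107 1.92
vertex 2.542 0.265 0.283
vertex 1.566 0.996 1.453
endloop
endfacet
facet normal -0.105 -0.880 0.463
outer loop
vertex 2.436 -0.624 0.75
vertex 1.461 0.107 1.92
vertex 1.554 -0.836 0.147
endloop
endfacet
facet normal 0.810 0.194 0.554
outer loop
vertex 2.436 -0.624 0.75
vertex 2.542 0.265 0.283
vertex 1.461 0.107 1.92
endloop
endfacet
facet normal 0.105 0.880 -0.463
outer loop
vertex 1.566 0.996 1.453
vertex 2.542 0.265 0.283
vertex 0.684 0.784 0.85
endloop
endfacet
facet normal -0.810 -0.195 -0.553
outer loop
vertex 1.659 0.053 -0.32
vertex 1.554 -0.836 0.147
vertex 0.684 0.784 0.85
endloop
endfacet
facet normal 0.105 0.880 -0.463
outer loop
vertex 0.684 0.784 0.85
vertex 2.542 0.265 0.283
vertex 1.659 0.053 -0.32
endloop
endfacet
facet normal 0.577 -0.432 -0.693
outer loop
vertex 1.659 0.053 -0.32
vertex 2.436 -0.624 0.75
vertex 1.554 -0.836 0.147
endloop
endfacet
facet normal 0.577 -0.433 -0.693
outer loop
vertex 2.542 0.265 0.283
vertex 2.436 -0.624 0.75
vertex 1.659 0.053 -0.32
endloop
endfacet
facet normal -0.675 0.735 0.071
outer loop
vertex -2.363 -0.852 -0.928
vertex -1.299 -0.012 0.487
vertex -1.458 0.099 -2.174
endloop
endfacet
facet normal -0.543 -0.429 -0.722
outer loop
vertex -0.001 -1.488 -2.327
vertex -2.363 -0.852 -0.928
vertex -1.458 0.099 -2.174
endloop
endfacet
facet normal -0.675 0.735 0.071
outer loop
vertex -1.458 0.099 -2.174
vertex -1.299 -0.012 0.487
vertex -0.394 0.939 -0.759
endloop
endfacet
facet normal 0.500 0.526 -0.688
outer loop
vertex -0.394 0.939 -0.759
vertex -0.001 -1.488 -2.327
vertex -1.458 0.099 -2.174
endloop
endfacet
facet normal -0.500 -0.526 0.688
outer loop
vertex -2.363 -0.852 -0.928
vertex 0.158 -1.599 0.334
vertex -1.299 -0.012 0.487
endloop
endfacet
facet normal -0.543 -0.429 -0.722
outer loop
vertex -0.906 -2.439 -1.081
vertex -2.363 -0.852 -0.928
vertex -0.001 -1.488 -2.327
endloop
endfacet
facet normal -0.500 -0.526 0.688
outer loop
vertex -0.906 -2.439 -1.081
vertex 0.158 -1.599 0.334
vertex -2.363 -0.852 -0.928
endloop
endfacet
facet normal 0.543 0.429 0.722
outer loop
vertex -1.299 -0.012 0.487
vertex 0.158 -1.599 0.334
vertex -0.394 0.939 -0.759
endloop
endfacet
facet normal 0.500 0.526 -0.688
outer loop
vertex 1.063 -0.648 -0.912
vertex -0.001 -1.488 -2.327
vertex -0.394 0.939 -0.759
endloop
endfacet
facet normal 0.543 0.429 0.722
outer loop
vertex -0.394 0.939 -0.759
vertex 0.158 -1.599 0.334
vertex 1.063 -0.648 -0.912
endloop
endfacet
facet normal 0.675 -0.735 -0.071
outer loop
vertex 1.063 -0.648 -0.912
vertex -0.906 -2.439 -1.081
vertex -0.001 -1.488 -2.327
endloop
endfacet
facet normal 0.675 -0.735 -0.071
outer loop
vertex 0.158 -1.599 0.334
vertex -0.906 -2.439 -1.081
vertex 1.063 -0.648 -0.912
endloop
endfacet

endsolid


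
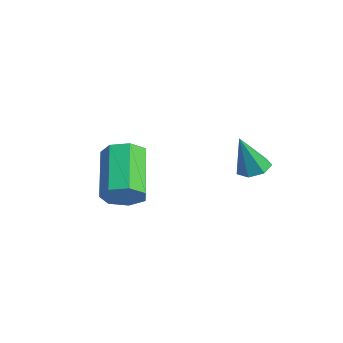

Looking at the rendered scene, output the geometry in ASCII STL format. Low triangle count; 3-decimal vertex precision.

solid 
facet normal -0.109 0.374 -0.921
outer loop
vertex 3.408 2.244 3.009
vertex 3.105 1.741 2.841
vertex 2.883 2.258 3.077
endloop
endfacet
facet normal 0.105 0.751 0.652
outer loop
vertex 3.408 2.244 3.009
vertex 2.883 2.258 3.077
vertex 3.275 1.159 4.279
endloop
endfacet
facet normal -0.110 0.373 -0.921
outer loop
vertex 2.883 2.258 3.077
vertex 3.105 1.741 2.841
vertex 2.526 1.884 2.968
endloop
endfacet
facet normal -0.651 0.442 0.617
outer loop
vertex 2.883 2.258 3.077
vertex 2.526 1.884 2.968
vertex 3.275 1.159 4.279
endloop
endfacet
facet normal -0.110 0.374 -0.921
outer loop
vertex 2.526 1.884 2.968
vertex 3.105 1.741 2.841
vertex 2.605 1.402 2.763
endloop
endfacet
facet normal -0.891 -0.293 0.347
outer loop
vertex 2.526 1.884 2.968
vertex 2.605 1.402 2.763
vertex 3.275 1.159 4.279
endloop
endfacet
facet normal -0.110 0.374 -0.921
outer loop
vertex 2.605 1.402 2.763
vertex 3.105 1.741 2.841
vertex 3.06 1.176 2.617
endloop
endfacet
facet normal -0.432 -0.901 0.047
outer loop
vertex 2.605 1.402 2.763
vertex 3.06 1.176 2.617
vertex 3.275 1.159 4.279
endloop
endfacet
facet normal -0.107 0.374 -0.921
outer loop
vertex 3.06 1.176 2.617
vertex 3.105 1.741 2.841
vertex 3.55 1.375 2.641
endloop
endfacet
facet normal 0.378 -0.924 -0.058
outer loop
vertex 3.06 1.176 2.617
vertex 3.55 1.375 2.641
vertex 3.275 1.159 4.279
endloop
endfacet
facet normal -0.108 0.372 -0.922
outer loop
vertex 3.55 1.375 2.641
vertex 3.105 1.741 2.841
vertex 3.705 1.851 2.815
endloop
endfacet
facet normal 0.932 -0.344 0.111
outer loop
vertex 3.55 1.375 2.641
vertex 3.705 1.851 2.815
vertex 3.275 1.159 4.279
endloop
endfacet
facet normal -0.108 0.373 -0.921
outer loop
vertex 3.705 1.851 2.815
vertex 3.105 1.741 2.841
vertex 3.408 2.244 3.009
endloop
endfacet
facet normal 0.810 0.401 0.428
outer loop
vertex 3.705 1.851 2.815
vertex 3.408 2.244 3.009
vertex 3.275 1.159 4.279
endloop
endfacet
facet normal 0.743 -0.262 -0.616
outer loop
vertex 0.799 -1.104 1.139
vertex 0.366 -1.725 0.881
vertex 0.39 -0.98 0.593
endloop
endfacet
facet normal 0.317 0.948 -0.022
outer loop
vertex 0.799 -1.104 1.139
vertex 0.39 -0.98 0.593
vertex -0.812 -0.534 2.476
endloop
endfacet
facet normal 0.318 0.948 -0.021
outer loop
vertex -0.812 -0.534 2.476
vertex 0.39 -0.98 0.593
vertex -1.221 -0.409 1.93
endloop
endfacet
facet normal -0.742 0.264 0.616
outer loop
vertex -0.812 -0.534 2.476
vertex -1.221 -0.409 1.93
vertex -1.246 -1.155 2.219
endloop
endfacet
facet normal 0.742 -0.262 -0.617
outer loop
vertex 0.39 -0.98 0.593
vertex 0.366 -1.725 0.881
vertex -0.038 -1.416 0.264
endloop
endfacet
facet normal -0.262 0.732 -0.629
outer loop
vertex 0.39 -0.98 0.593
vertex -0.038 -1.416 0.264
vertex -1.221 -0.409 1.93
endloop
endfacet
facet normal -0.263 0.731 -0.629
outer loop
vertex -1.221 -0.409 1.93
vertex -0.038 -1.416 0.264
vertex -1.649 -0.846 1.601
endloop
endfacet
facet normal -0.742 0.263 0.616
outer loop
vertex -1.221 -0.409 1.93
vertex -1.649 -0.846 1.601
vertex -1.246 -1.155 2.219
endloop
endfacet
facet normal 0.742 -0.263 -0.617
outer loop
vertex -0.038 -1.416 0.264
vertex 0.366 -1.725 0.881
vertex -0.162 -2.086 0.4
endloop
endfacet
facet normal -0.646 -0.035 -0.763
outer loop
vertex -0.038 -1.416 0.264
vertex -0.162 -2.086 0.4
vertex -1.649 -0.846 1.601
endloop
endfacet
facet normal -0.646 -0.035 -0.763
outer loop
vertex -1.649 -0.846 1.601
vertex -0.162 -2.086 0.4
vertex -1.773 -1.515 1.737
endloop
endfacet
facet normal -0.743 0.263 0.616
outer loop
vertex -1.649 -0.846 1.601
vertex -1.773 -1.515 1.737
vertex -1.246 -1.155 2.219
endloop
endfacet
facet normal 0.742 -0.264 -0.616
outer loop
vertex -0.162 -2.086 0.4
vertex 0.366 -1.725 0.881
vertex 0.111 -2.484 0.899
endloop
endfacet
facet normal -0.542 -0.776 -0.322
outer loop
vertex -0.162 -2.086 0.4
vertex 0.111 -2.484 0.899
vertex -1.773 -1.515 1.737
endloop
endfacet
facet normal -0.542 -0.776 -0.322
outer loop
vertex -1.773 -1.515 1.737
vertex 0.111 -2.484 0.899
vertex -1.5 -1.913 2.236
endloop
endfacet
facet normal -0.743 0.263 0.616
outer loop
vertex -1.773 -1.515 1.737
vertex -1.5 -1.913 2.236
vertex -1.246 -1.155 2.219
endloop
endfacet
facet normal 0.742 -0.264 -0.616
outer loop
vertex 0.111 -2.484 0.899
vertex 0.366 -1.725 0.881
vertex 0.576 -2.31 1.385
endloop
endfacet
facet normal -0.030 -0.932 0.362
outer loop
vertex 0.111 -2.484 0.899
vertex 0.576 -2.31 1.385
vertex -1.5 -1.913 2.236
endloop
endfacet
facet normal -0.030 -0.932 0.361
outer loop
vertex -1.5 -1.913 2.236
vertex 0.576 -2.31 1.385
vertex -1.035 -1.74 2.722
endloop
endfacet
facet normal -0.742 0.263 0.617
outer loop
vertex -1.5 -1.913 2.236
vertex -1.035 -1.74 2.722
vertex -1.246 -1.155 2.219
endloop
endfacet
facet normal 0.743 -0.263 -0.615
outer loop
vertex 0.576 -2.31 1.385
vertex 0.366 -1.725 0.881
vertex 0.882 -1.697 1.492
endloop
endfacet
facet normal 0.504 -0.386 0.772
outer loop
vertex 0.576 -2.31 1.385
vertex 0.882 -1.697 1.492
vertex -1.035 -1.74 2.722
endloop
endfacet
facet normal 0.504 -0.386 0.772
outer loop
vertex -1.035 -1.74 2.722
vertex 0.882 -1.697 1.492
vertex -0.729 -1.126 2.829
endloop
endfacet
facet normal -0.742 0.262 0.617
outer loop
vertex -1.035 -1.74 2.722
vertex -0.729 -1.126 2.829
vertex -1.246 -1.155 2.219
endloop
endfacet
facet normal 0.743 -0.262 -0.616
outer loop
vertex 0.882 -1.697 1.492
vertex 0.366 -1.725 0.881
vertex 0.799 -1.104 1.139
endloop
endfacet
facet normal 0.659 0.451 0.602
outer loop
vertex 0.882 -1.697 1.492
vertex 0.799 -1.104 1.139
vertex -0.729 -1.126 2.829
endloop
endfacet
facet normal 0.659 0.451 0.602
outer loop
vertex -0.729 -1.126 2.829
vertex 0.799 -1.104 1.139
vertex -0.812 -0.534 2.476
endloop
endfacet
facet normal -0.742 0.264 0.616
outer loop
vertex -0.729 -1.126 2.829
vertex -0.812 -0.534 2.476
vertex -1.246 -1.155 2.219
endloop
endfacet

endsolid


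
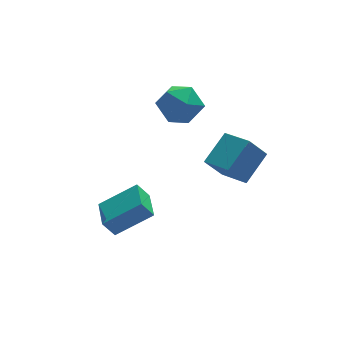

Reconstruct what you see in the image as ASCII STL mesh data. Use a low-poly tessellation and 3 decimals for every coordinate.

solid 
facet normal -0.590 -0.008 0.808
outer loop
vertex 3.579 -1.401 1.472
vertex 2.96 -0.039 1.034
vertex 2.349 -2.253 0.565
endloop
endfacet
facet normal 0.398 -0.873 0.281
outer loop
vertex 3.18 -2.241 -0.574
vertex 3.579 -1.401 1.472
vertex 2.349 -2.253 0.565
endloop
endfacet
facet normal -0.590 -0.008 0.807
outer loop
vertex 2.349 -2.253 0.565
vertex 2.96 -0.039 1.034
vertex 1.729 -0.89 0.126
endloop
endfacet
facet normal -0.703 -0.487 -0.518
outer loop
vertex 1.729 -0.89 0.126
vertex 3.18 -2.241 -0.574
vertex 2.349 -2.253 0.565
endloop
endfacet
facet normal 0.703 0.486 0.518
outer loop
vertex 3.579 -1.401 1.472
vertex 3.791 -0.027 -0.105
vertex 2.96 -0.039 1.034
endloop
endfacet
facet normal 0.396 -0.874 0.281
outer loop
vertex 4.411 -1.39 0.334
vertex 3.579 -1.401 1.472
vertex 3.18 -2.241 -0.574
endloop
endfacet
facet normal 0.703 0.487 0.519
outer loop
vertex 4.411 -1.39 0.334
vertex 3.791 -0.027 -0.105
vertex 3.579 -1.401 1.472
endloop
endfacet
facet normal -0.397 0.874 -0.281
outer loop
vertex 2.96 -0.039 1.034
vertex 3.791 -0.027 -0.105
vertex 1.729 -0.89 0.126
endloop
endfacet
facet normal -0.703 -0.486 -0.519
outer loop
vertex 2.561 -0.879 -1.012
vertex 3.18 -2.241 -0.574
vertex 1.729 -0.89 0.126
endloop
endfacet
facet normal -0.397 0.873 -0.282
outer loop
vertex 1.729 -0.89 0.126
vertex 3.791 -0.027 -0.105
vertex 2.561 -0.879 -1.012
endloop
endfacet
facet normal 0.590 0.008 -0.807
outer loop
vertex 2.561 -0.879 -1.012
vertex 4.411 -1.39 0.334
vertex 3.18 -2.241 -0.574
endloop
endfacet
facet normal 0.590 0.008 -0.808
outer loop
vertex 3.791 -0.027 -0.105
vertex 4.411 -1.39 0.334
vertex 2.561 -0.879 -1.012
endloop
endfacet
facet normal -0.829 0.114 -0.548
outer loop
vertex -2.592 0.112 -3.941
vertex -2.318 1.666 -4.033
vertex -2.065 -0.03 -4.767
endloop
endfacet
facet normal -0.173 -0.983 0.058
outer loop
vertex -0.342 -0.266 -3.627
vertex -2.592 0.112 -3.941
vertex -2.065 -0.03 -4.767
endloop
endfacet
facet normal -0.829 0.113 -0.547
outer loop
vertex -2.065 -0.03 -4.767
vertex -2.318 1.666 -4.033
vertex -1.792 1.524 -4.859
endloop
endfacet
facet normal 0.532 -0.143 -0.834
outer loop
vertex -1.792 1.524 -4.859
vertex -0.342 -0.266 -3.627
vertex -2.065 -0.03 -4.767
endloop
endfacet
facet normal -0.532 0.143 0.834
outer loop
vertex -2.592 0.112 -3.941
vertex -0.595 1.43 -2.893
vertex -2.318 1.666 -4.033
endloop
endfacet
facet normal -0.173 -0.983 0.059
outer loop
vertex -0.868 -0.124 -2.801
vertex -2.592 0.112 -3.941
vertex -0.342 -0.266 -3.627
endloop
endfacet
facet normal -0.532 0.143 0.834
outer loop
vertex -0.868 -0.124 -2.801
vertex -0.595 1.43 -2.893
vertex -2.592 0.112 -3.941
endloop
endfacet
facet normal 0.173 0.983 -0.059
outer loop
vertex -2.318 1.666 -4.033
vertex -0.595 1.43 -2.893
vertex -1.792 1.524 -4.859
endloop
endfacet
facet normal 0.532 -0.143 -0.834
outer loop
vertex -0.068 1.288 -3.719
vertex -0.342 -0.266 -3.627
vertex -1.792 1.524 -4.859
endloop
endfacet
facet normal 0.173 0.983 -0.058
outer loop
vertex -1.792 1.524 -4.859
vertex -0.595 1.43 -2.893
vertex -0.068 1.288 -3.719
endloop
endfacet
facet normal 0.829 -0.114 0.547
outer loop
vertex -0.068 1.288 -3.719
vertex -0.868 -0.124 -2.801
vertex -0.342 -0.266 -3.627
endloop
endfacet
facet normal 0.829 -0.113 0.548
outer loop
vertex -0.595 1.43 -2.893
vertex -0.868 -0.124 -2.801
vertex -0.068 1.288 -3.719
endloop
endfacet
facet normal -0.607 0.616 0.502
outer loop
vertex 0.676 2.699 1.451
vertex 1.066 2.26 2.46
vertex 1.6 3.179 1.979
endloop
endfacet
facet normal -0.405 0.907 -0.116
outer loop
vertex 0.676 2.699 1.451
vertex 1.6 3.179 1.979
vertex 1.601 3.031 0.821
endloop
endfacet
facet normal -0.606 0.468 -0.643
outer loop
vertex 0.676 2.699 1.451
vertex 1.601 3.031 0.821
vertex 1.068 2.019 0.587
endloop
endfacet
facet normal -0.932 -0.095 -0.349
outer loop
vertex 0.676 2.699 1.451
vertex 1.068 2.019 0.587
vertex 0.738 1.543 1.599
endloop
endfacet
facet normal -0.933 -0.004 0.359
outer loop
vertex 0.676 2.699 1.451
vertex 0.738 1.543 1.599
vertex 1.066 2.26 2.46
endloop
endfacet
facet normal 0.307 0.944 -0.120
outer loop
vertex 1.601 3.031 0.821
vertex 1.6 3.179 1.979
vertex 2.562 2.797 1.441
endloop
endfacet
facet normal -0.019 0.472 0.881
outer loop
vertex 1.6 3.179 1.979
vertex 1.066 2.26 2.46
vertex 2.232 2.321 2.453
endloop
endfacet
facet normal -0.547 -0.529 0.649
outer loop
vertex 1.066 2.26 2.46
vertex 0.738 1.543 1.599
vertex 1.699 1.309 2.219
endloop
endfacet
facet normal -0.546 -0.676 -0.496
outer loop
vertex 0.738 1.543 1.599
vertex 1.068 2.019 0.587
vertex 1.7 1.161 1.061
endloop
endfacet
facet normal -0.018 0.234 -0.972
outer loop
vertex 1.068 2.019 0.587
vertex 1.601 3.031 0.821
vertex 2.234 2.08 0.58
endloop
endfacet
facet normal 0.932 0.095 0.349
outer loop
vertex 2.624 1.641 1.589
vertex 2.562 2.797 1.441
vertex 2.232 2.321 2.453
endloop
endfacet
facet normal 0.606 -0.468 0.643
outer loop
vertex 2.624 1.641 1.589
vertex 2.232 2.321 2.453
vertex 1.699 1.309 2.219
endloop
endfacet
facet normal 0.405 -0.907 0.116
outer loop
vertex 2.624 1.641 1.589
vertex 1.699 1.309 2.219
vertex 1.7 1.161 1.061
endloop
endfacet
facet normal 0.607 -0.616 -0.502
outer loop
vertex 2.624 1.641 1.589
vertex 1.7 1.161 1.061
vertex 2.234 2.08 0.58
endloop
endfacet
facet normal 0.933 0.004 -0.359
outer loop
vertex 2.624 1.641 1.589
vertex 2.234 2.08 0.58
vertex 2.562 2.797 1.441
endloop
endfacet
facet normal 0.546 0.676 0.496
outer loop
vertex 2.232 2.321 2.453
vertex 2.562 2.797 1.441
vertex 1.6 3.179 1.979
endloop
endfacet
facet normal 0.018 -0.234 0.972
outer loop
vertex 1.699 1.309 2.219
vertex 2.232 2.321 2.453
vertex 1.066 2.26 2.46
endloop
endfacet
facet normal -0.307 -0.944 0.120
outer loop
vertex 1.7 1.161 1.061
vertex 1.699 1.309 2.219
vertex 0.738 1.543 1.599
endloop
endfacet
facet normal 0.019 -0.472 -0.881
outer loop
vertex 2.234 2.08 0.58
vertex 1.7 1.161 1.061
vertex 1.068 2.019 0.587
endloop
endfacet
facet normal 0.547 0.529 -0.649
outer loop
vertex 2.562 2.797 1.441
vertex 2.234 2.08 0.58
vertex 1.601 3.031 0.821
endloop
endfacet

endsolid
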